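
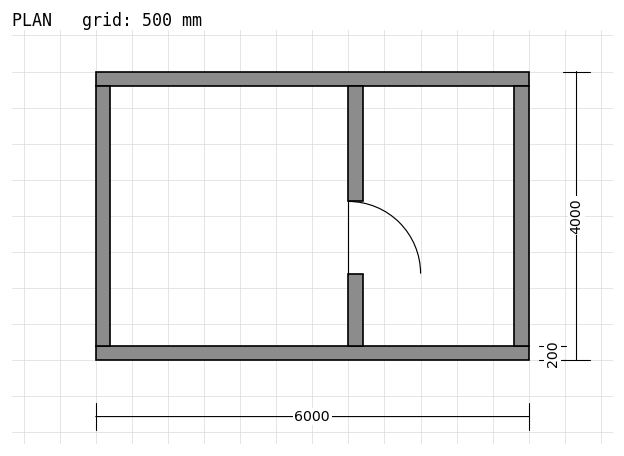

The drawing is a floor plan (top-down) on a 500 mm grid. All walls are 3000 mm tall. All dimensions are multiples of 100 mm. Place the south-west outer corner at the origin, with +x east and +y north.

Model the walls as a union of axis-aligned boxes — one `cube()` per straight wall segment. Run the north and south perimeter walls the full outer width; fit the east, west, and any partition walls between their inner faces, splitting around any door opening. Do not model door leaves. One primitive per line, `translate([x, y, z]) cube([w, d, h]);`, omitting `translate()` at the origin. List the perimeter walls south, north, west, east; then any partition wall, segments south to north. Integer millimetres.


cube([6000, 200, 3000]);
translate([0, 3800, 0]) cube([6000, 200, 3000]);
translate([0, 200, 0]) cube([200, 3600, 3000]);
translate([5800, 200, 0]) cube([200, 3600, 3000]);
translate([3500, 200, 0]) cube([200, 1000, 3000]);
translate([3500, 2200, 0]) cube([200, 1600, 3000]);


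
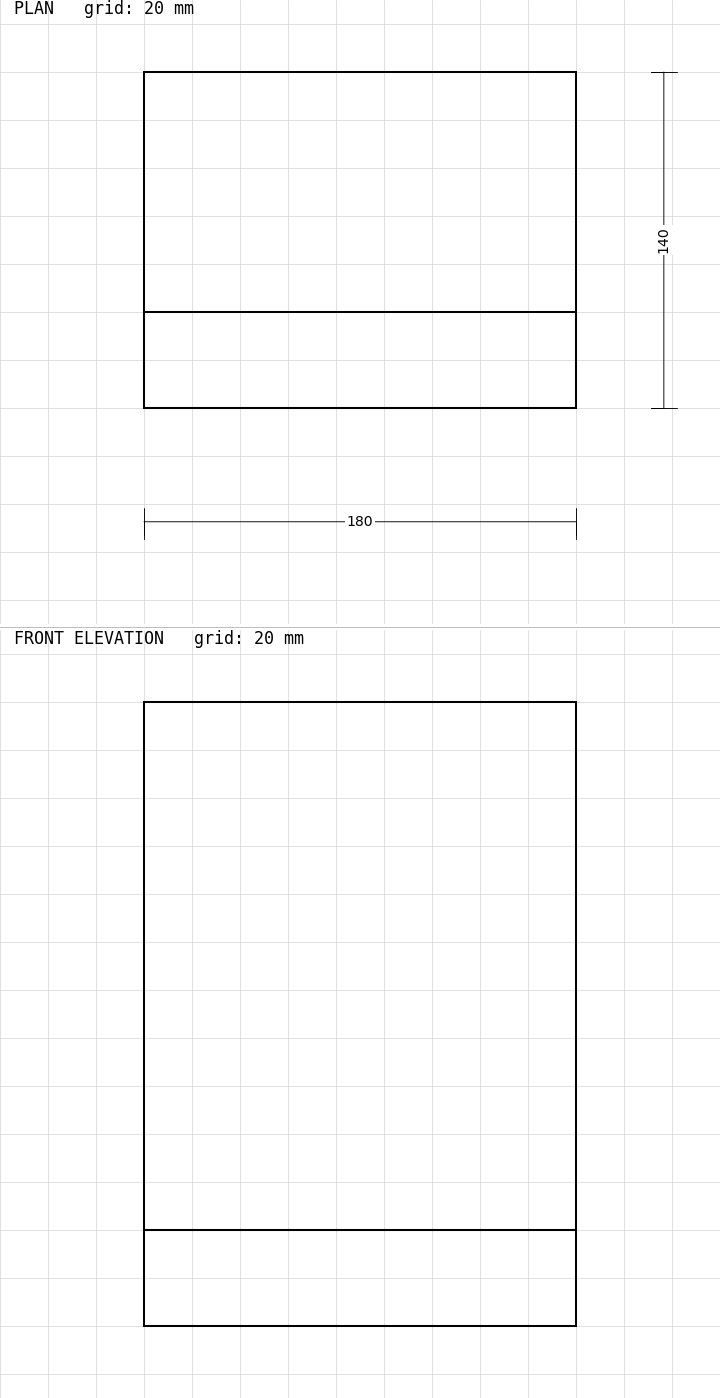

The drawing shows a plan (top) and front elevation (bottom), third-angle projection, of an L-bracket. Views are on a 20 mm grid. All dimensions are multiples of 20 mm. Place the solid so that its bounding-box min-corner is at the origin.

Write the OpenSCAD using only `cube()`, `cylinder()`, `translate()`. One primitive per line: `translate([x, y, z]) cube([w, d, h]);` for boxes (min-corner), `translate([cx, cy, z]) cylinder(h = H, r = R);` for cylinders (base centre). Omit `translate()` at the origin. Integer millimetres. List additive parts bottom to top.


cube([180, 140, 40]);
translate([0, 0, 40]) cube([180, 40, 220]);


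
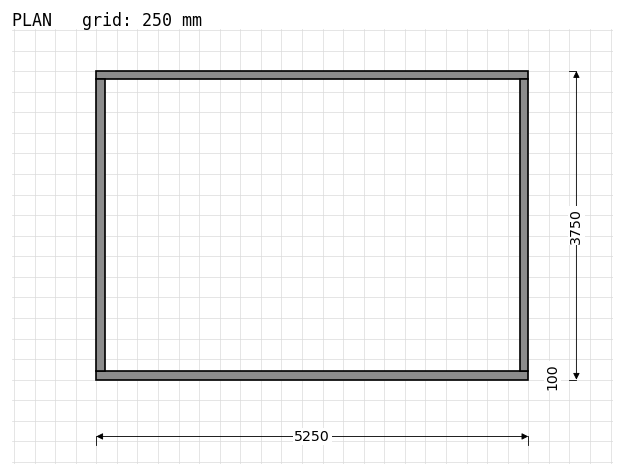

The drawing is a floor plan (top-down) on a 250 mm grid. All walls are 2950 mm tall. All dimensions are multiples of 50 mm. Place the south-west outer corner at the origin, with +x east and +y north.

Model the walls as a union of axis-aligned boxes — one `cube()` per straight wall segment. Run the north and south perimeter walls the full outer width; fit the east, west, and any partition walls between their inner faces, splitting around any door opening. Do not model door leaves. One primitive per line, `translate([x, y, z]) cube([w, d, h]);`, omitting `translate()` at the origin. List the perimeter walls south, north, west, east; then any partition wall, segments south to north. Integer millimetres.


cube([5250, 100, 2950]);
translate([0, 3650, 0]) cube([5250, 100, 2950]);
translate([0, 100, 0]) cube([100, 3550, 2950]);
translate([5150, 100, 0]) cube([100, 3550, 2950]);


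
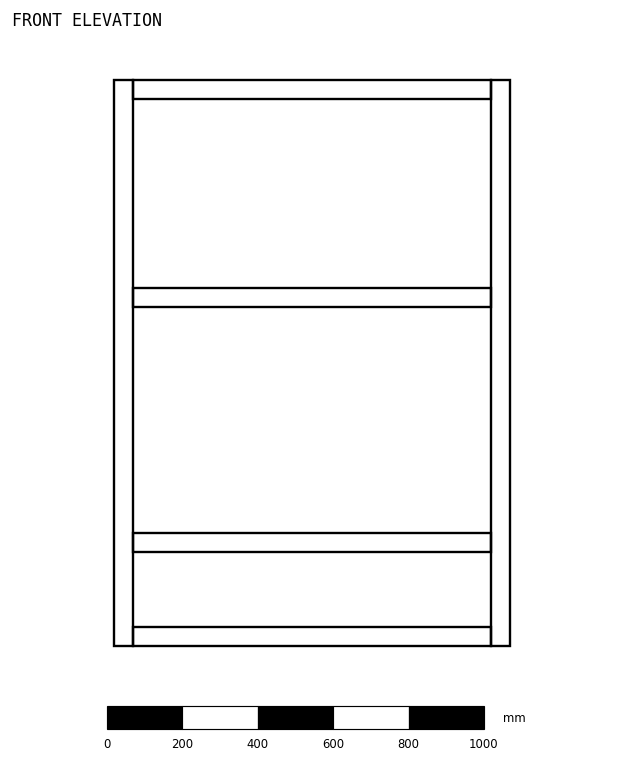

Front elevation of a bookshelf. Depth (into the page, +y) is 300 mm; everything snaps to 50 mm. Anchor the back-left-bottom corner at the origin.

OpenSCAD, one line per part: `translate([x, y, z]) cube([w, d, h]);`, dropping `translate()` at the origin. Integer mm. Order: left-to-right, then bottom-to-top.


cube([50, 300, 1500]);
translate([50, 0, 0]) cube([950, 300, 50]);
translate([50, 0, 250]) cube([950, 300, 50]);
translate([50, 0, 900]) cube([950, 300, 50]);
translate([50, 0, 1450]) cube([950, 300, 50]);
translate([1000, 0, 0]) cube([50, 300, 1500]);


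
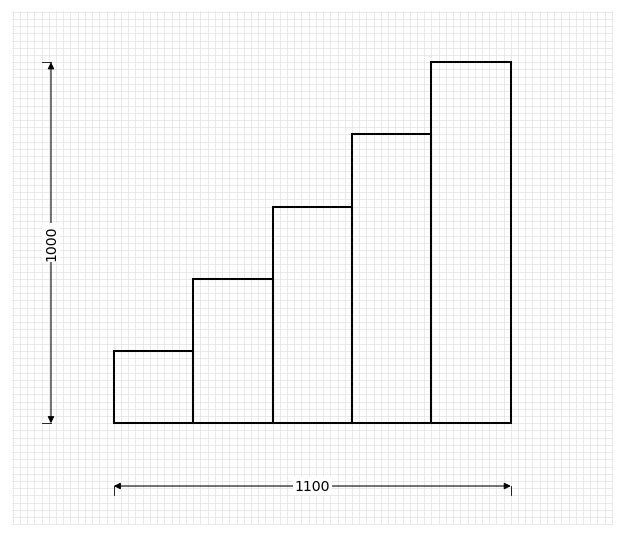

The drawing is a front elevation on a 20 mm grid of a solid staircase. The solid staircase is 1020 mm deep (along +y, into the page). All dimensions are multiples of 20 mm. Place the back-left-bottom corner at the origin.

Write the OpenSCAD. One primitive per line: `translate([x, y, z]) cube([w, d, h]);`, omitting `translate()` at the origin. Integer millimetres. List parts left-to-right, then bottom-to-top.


cube([220, 1020, 200]);
translate([220, 0, 0]) cube([220, 1020, 400]);
translate([440, 0, 0]) cube([220, 1020, 600]);
translate([660, 0, 0]) cube([220, 1020, 800]);
translate([880, 0, 0]) cube([220, 1020, 1000]);


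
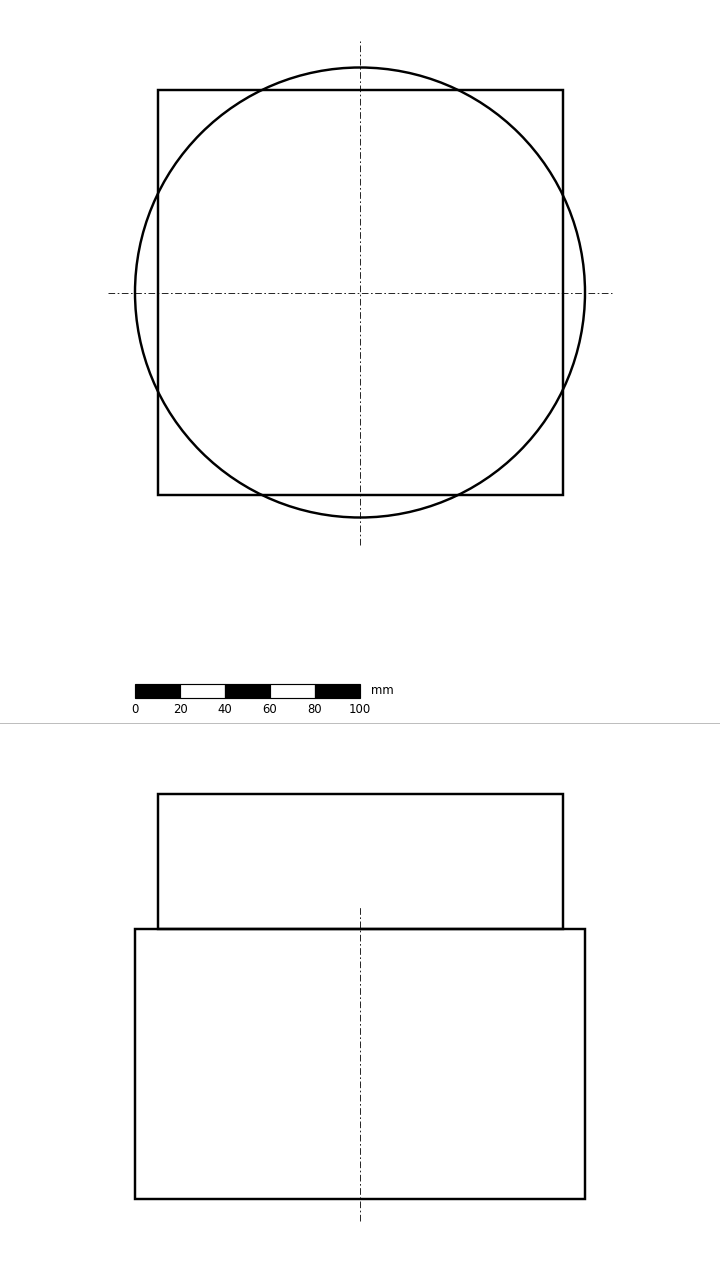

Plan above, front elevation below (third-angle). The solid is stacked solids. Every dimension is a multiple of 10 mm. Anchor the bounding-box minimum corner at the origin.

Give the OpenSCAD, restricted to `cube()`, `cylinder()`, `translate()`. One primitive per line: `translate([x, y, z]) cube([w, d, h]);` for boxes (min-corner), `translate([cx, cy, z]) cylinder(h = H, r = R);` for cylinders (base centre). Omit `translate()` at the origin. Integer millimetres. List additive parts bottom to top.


translate([100, 100, 0]) cylinder(h = 120, r = 100);
translate([10, 10, 120]) cube([180, 180, 60]);


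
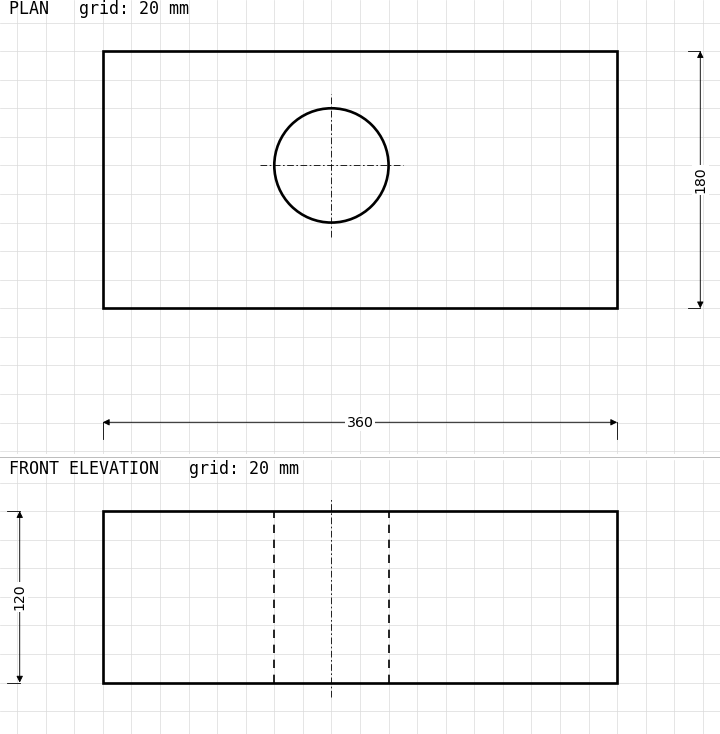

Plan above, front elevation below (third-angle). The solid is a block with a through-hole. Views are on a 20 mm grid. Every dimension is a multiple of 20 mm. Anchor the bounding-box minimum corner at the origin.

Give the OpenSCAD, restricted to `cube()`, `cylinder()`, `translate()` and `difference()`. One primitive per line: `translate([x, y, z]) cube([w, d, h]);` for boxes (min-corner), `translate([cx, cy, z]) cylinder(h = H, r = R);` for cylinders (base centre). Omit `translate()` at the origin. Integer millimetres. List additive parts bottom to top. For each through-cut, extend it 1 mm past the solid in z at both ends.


difference() {
  cube([360, 180, 120]);
  translate([160, 100, -1]) cylinder(h = 122, r = 40);
}


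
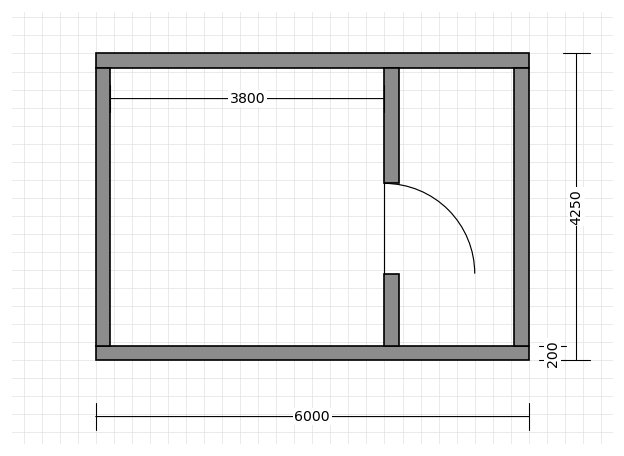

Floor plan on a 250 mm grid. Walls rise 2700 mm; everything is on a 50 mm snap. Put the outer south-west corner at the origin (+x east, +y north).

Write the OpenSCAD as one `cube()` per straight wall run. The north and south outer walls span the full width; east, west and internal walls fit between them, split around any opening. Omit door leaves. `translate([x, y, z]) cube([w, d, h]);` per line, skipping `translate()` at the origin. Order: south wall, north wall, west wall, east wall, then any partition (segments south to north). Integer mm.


cube([6000, 200, 2700]);
translate([0, 4050, 0]) cube([6000, 200, 2700]);
translate([0, 200, 0]) cube([200, 3850, 2700]);
translate([5800, 200, 0]) cube([200, 3850, 2700]);
translate([4000, 200, 0]) cube([200, 1000, 2700]);
translate([4000, 2450, 0]) cube([200, 1600, 2700]);


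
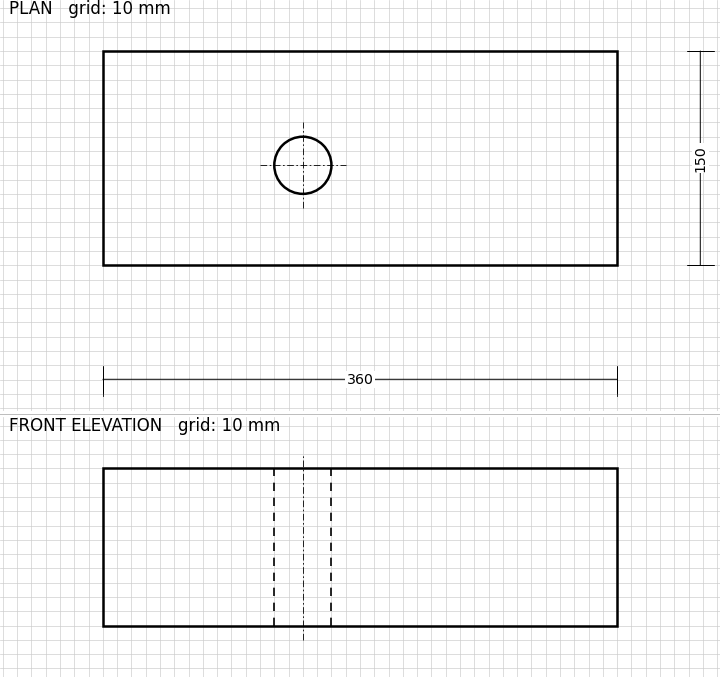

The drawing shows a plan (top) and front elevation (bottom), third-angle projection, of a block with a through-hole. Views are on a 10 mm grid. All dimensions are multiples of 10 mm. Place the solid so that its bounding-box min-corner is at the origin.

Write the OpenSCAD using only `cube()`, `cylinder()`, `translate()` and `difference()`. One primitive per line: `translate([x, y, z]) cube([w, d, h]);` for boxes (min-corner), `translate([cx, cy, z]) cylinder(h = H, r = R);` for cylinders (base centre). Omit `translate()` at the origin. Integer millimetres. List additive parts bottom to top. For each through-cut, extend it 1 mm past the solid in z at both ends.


difference() {
  cube([360, 150, 110]);
  translate([140, 70, -1]) cylinder(h = 112, r = 20);
}


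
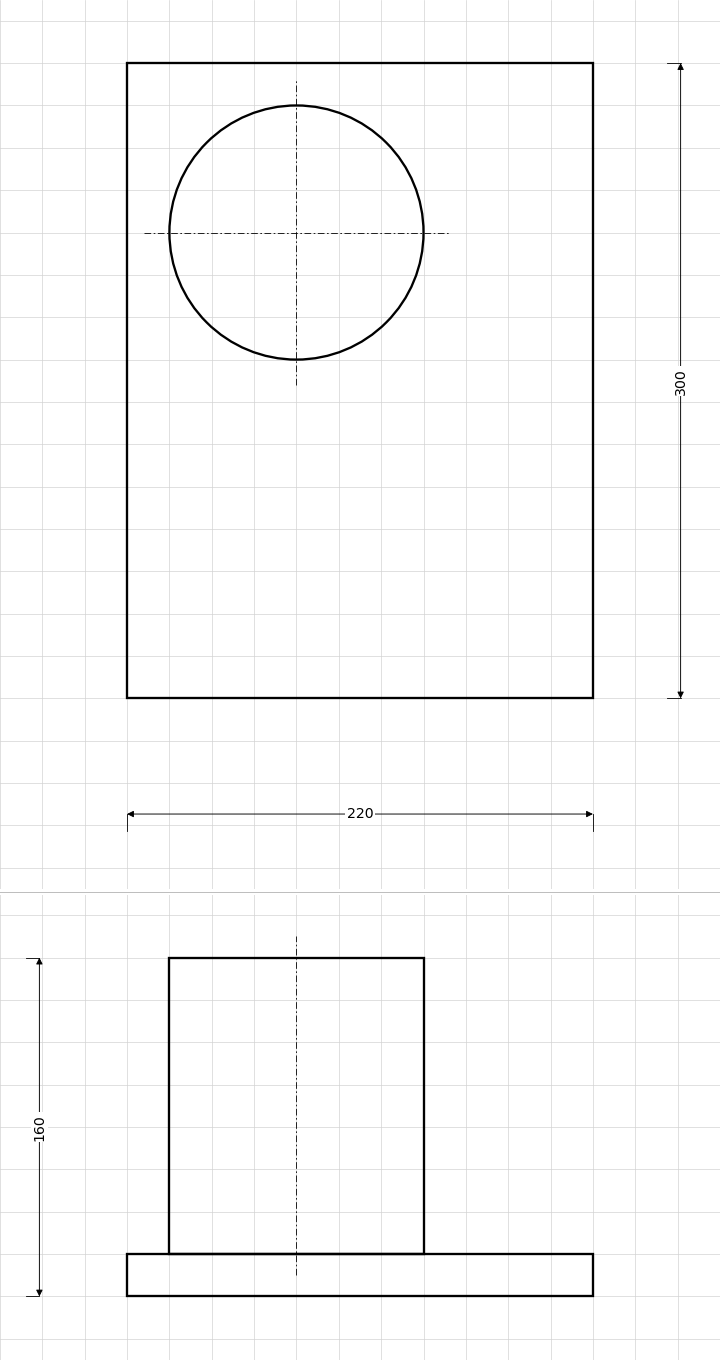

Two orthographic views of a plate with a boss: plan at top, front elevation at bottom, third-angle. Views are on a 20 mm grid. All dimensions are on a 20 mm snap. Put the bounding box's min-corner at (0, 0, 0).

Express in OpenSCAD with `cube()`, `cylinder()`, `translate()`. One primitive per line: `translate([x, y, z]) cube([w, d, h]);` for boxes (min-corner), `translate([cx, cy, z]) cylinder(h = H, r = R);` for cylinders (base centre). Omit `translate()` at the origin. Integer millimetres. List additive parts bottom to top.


cube([220, 300, 20]);
translate([80, 220, 20]) cylinder(h = 140, r = 60);


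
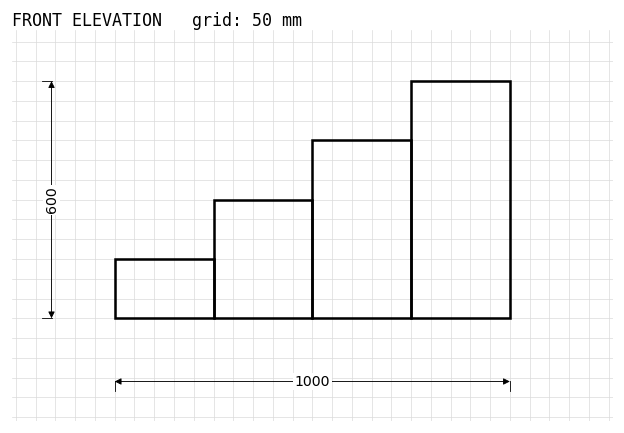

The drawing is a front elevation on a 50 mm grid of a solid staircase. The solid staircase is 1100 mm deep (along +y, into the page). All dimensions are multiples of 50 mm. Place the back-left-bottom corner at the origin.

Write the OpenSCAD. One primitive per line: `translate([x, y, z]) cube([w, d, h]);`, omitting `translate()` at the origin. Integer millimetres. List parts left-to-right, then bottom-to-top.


cube([250, 1100, 150]);
translate([250, 0, 0]) cube([250, 1100, 300]);
translate([500, 0, 0]) cube([250, 1100, 450]);
translate([750, 0, 0]) cube([250, 1100, 600]);


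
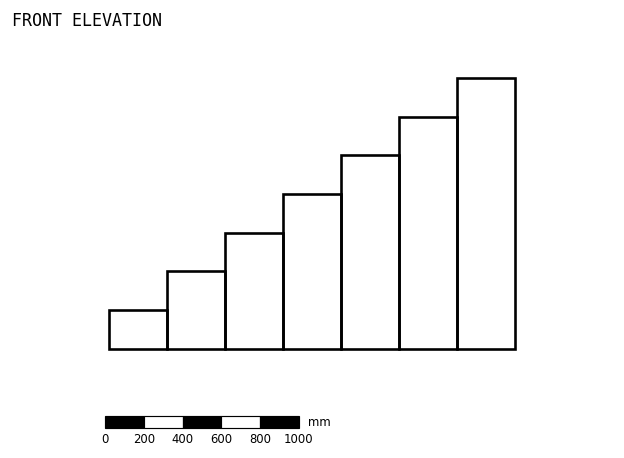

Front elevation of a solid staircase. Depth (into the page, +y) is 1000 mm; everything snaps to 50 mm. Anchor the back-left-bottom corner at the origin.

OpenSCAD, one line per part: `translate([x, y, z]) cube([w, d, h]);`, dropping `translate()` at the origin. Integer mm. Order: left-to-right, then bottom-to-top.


cube([300, 1000, 200]);
translate([300, 0, 0]) cube([300, 1000, 400]);
translate([600, 0, 0]) cube([300, 1000, 600]);
translate([900, 0, 0]) cube([300, 1000, 800]);
translate([1200, 0, 0]) cube([300, 1000, 1000]);
translate([1500, 0, 0]) cube([300, 1000, 1200]);
translate([1800, 0, 0]) cube([300, 1000, 1400]);


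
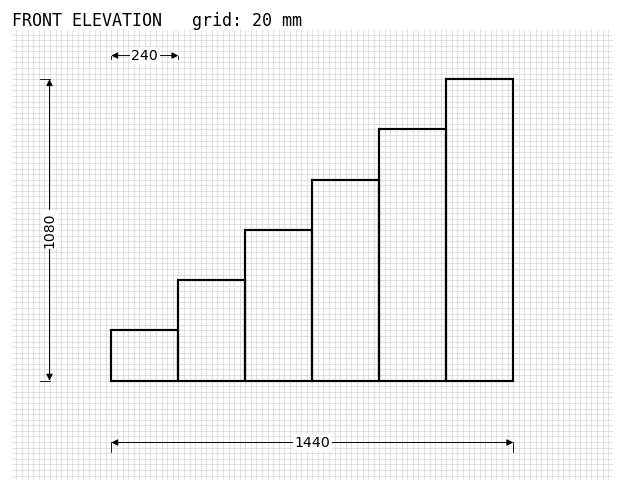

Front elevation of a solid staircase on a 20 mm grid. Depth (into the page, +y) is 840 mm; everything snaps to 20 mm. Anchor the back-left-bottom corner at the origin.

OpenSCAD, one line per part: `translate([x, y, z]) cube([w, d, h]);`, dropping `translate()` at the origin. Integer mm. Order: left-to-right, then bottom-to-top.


cube([240, 840, 180]);
translate([240, 0, 0]) cube([240, 840, 360]);
translate([480, 0, 0]) cube([240, 840, 540]);
translate([720, 0, 0]) cube([240, 840, 720]);
translate([960, 0, 0]) cube([240, 840, 900]);
translate([1200, 0, 0]) cube([240, 840, 1080]);


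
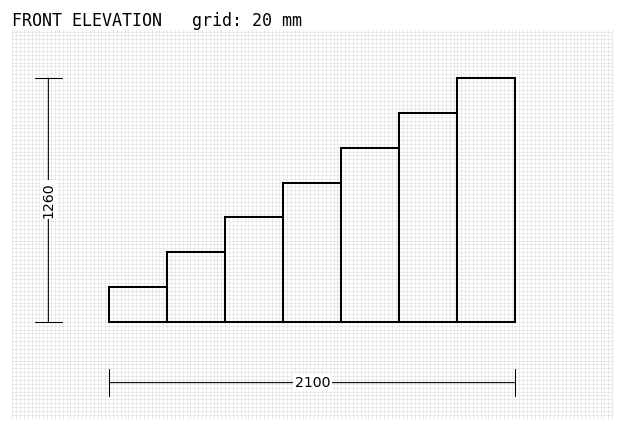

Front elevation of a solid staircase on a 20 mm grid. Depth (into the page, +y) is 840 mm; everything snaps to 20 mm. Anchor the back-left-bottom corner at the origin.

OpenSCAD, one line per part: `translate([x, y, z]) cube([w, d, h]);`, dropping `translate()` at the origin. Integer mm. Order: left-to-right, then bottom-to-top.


cube([300, 840, 180]);
translate([300, 0, 0]) cube([300, 840, 360]);
translate([600, 0, 0]) cube([300, 840, 540]);
translate([900, 0, 0]) cube([300, 840, 720]);
translate([1200, 0, 0]) cube([300, 840, 900]);
translate([1500, 0, 0]) cube([300, 840, 1080]);
translate([1800, 0, 0]) cube([300, 840, 1260]);


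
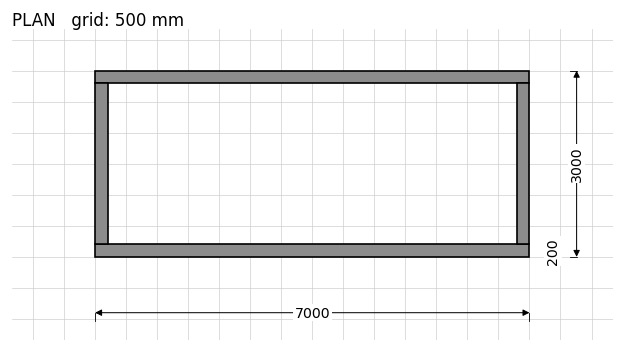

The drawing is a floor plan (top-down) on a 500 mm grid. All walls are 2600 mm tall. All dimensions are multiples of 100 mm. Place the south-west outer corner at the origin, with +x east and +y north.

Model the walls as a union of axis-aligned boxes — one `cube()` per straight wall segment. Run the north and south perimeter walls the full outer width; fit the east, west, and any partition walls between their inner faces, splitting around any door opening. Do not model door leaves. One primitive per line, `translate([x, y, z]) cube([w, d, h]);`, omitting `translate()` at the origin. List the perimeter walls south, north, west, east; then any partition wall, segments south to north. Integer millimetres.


cube([7000, 200, 2600]);
translate([0, 2800, 0]) cube([7000, 200, 2600]);
translate([0, 200, 0]) cube([200, 2600, 2600]);
translate([6800, 200, 0]) cube([200, 2600, 2600]);


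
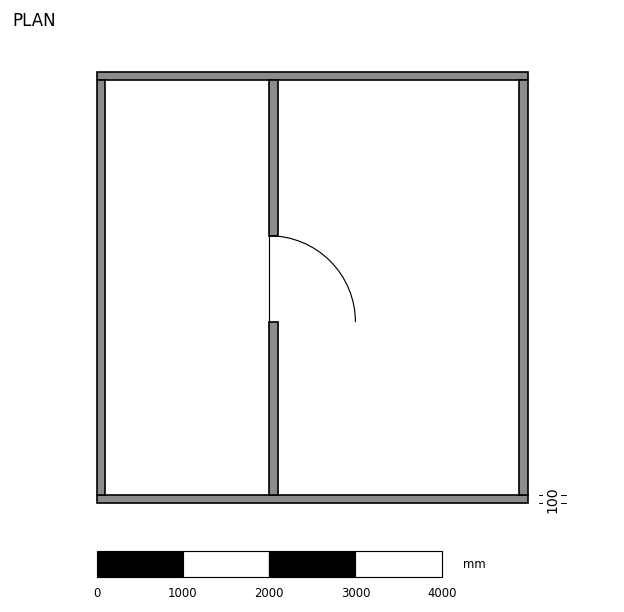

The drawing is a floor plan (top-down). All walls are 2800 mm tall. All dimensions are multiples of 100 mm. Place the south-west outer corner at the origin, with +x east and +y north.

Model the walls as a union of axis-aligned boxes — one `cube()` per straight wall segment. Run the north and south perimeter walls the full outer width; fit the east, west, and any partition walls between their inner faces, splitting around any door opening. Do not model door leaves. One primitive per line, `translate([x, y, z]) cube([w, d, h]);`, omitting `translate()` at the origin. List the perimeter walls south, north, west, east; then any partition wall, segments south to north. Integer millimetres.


cube([5000, 100, 2800]);
translate([0, 4900, 0]) cube([5000, 100, 2800]);
translate([0, 100, 0]) cube([100, 4800, 2800]);
translate([4900, 100, 0]) cube([100, 4800, 2800]);
translate([2000, 100, 0]) cube([100, 2000, 2800]);
translate([2000, 3100, 0]) cube([100, 1800, 2800]);


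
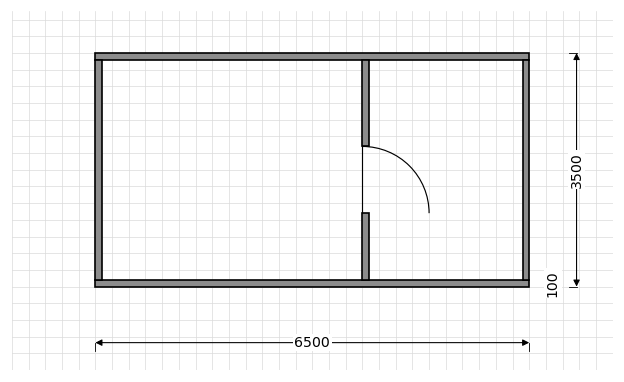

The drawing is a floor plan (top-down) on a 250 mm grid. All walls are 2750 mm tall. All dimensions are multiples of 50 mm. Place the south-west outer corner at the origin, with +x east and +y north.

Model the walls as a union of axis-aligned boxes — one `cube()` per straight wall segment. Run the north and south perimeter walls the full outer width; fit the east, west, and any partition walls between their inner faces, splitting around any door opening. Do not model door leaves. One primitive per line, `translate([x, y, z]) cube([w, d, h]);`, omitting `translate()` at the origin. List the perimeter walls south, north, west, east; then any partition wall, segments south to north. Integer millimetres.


cube([6500, 100, 2750]);
translate([0, 3400, 0]) cube([6500, 100, 2750]);
translate([0, 100, 0]) cube([100, 3300, 2750]);
translate([6400, 100, 0]) cube([100, 3300, 2750]);
translate([4000, 100, 0]) cube([100, 1000, 2750]);
translate([4000, 2100, 0]) cube([100, 1300, 2750]);


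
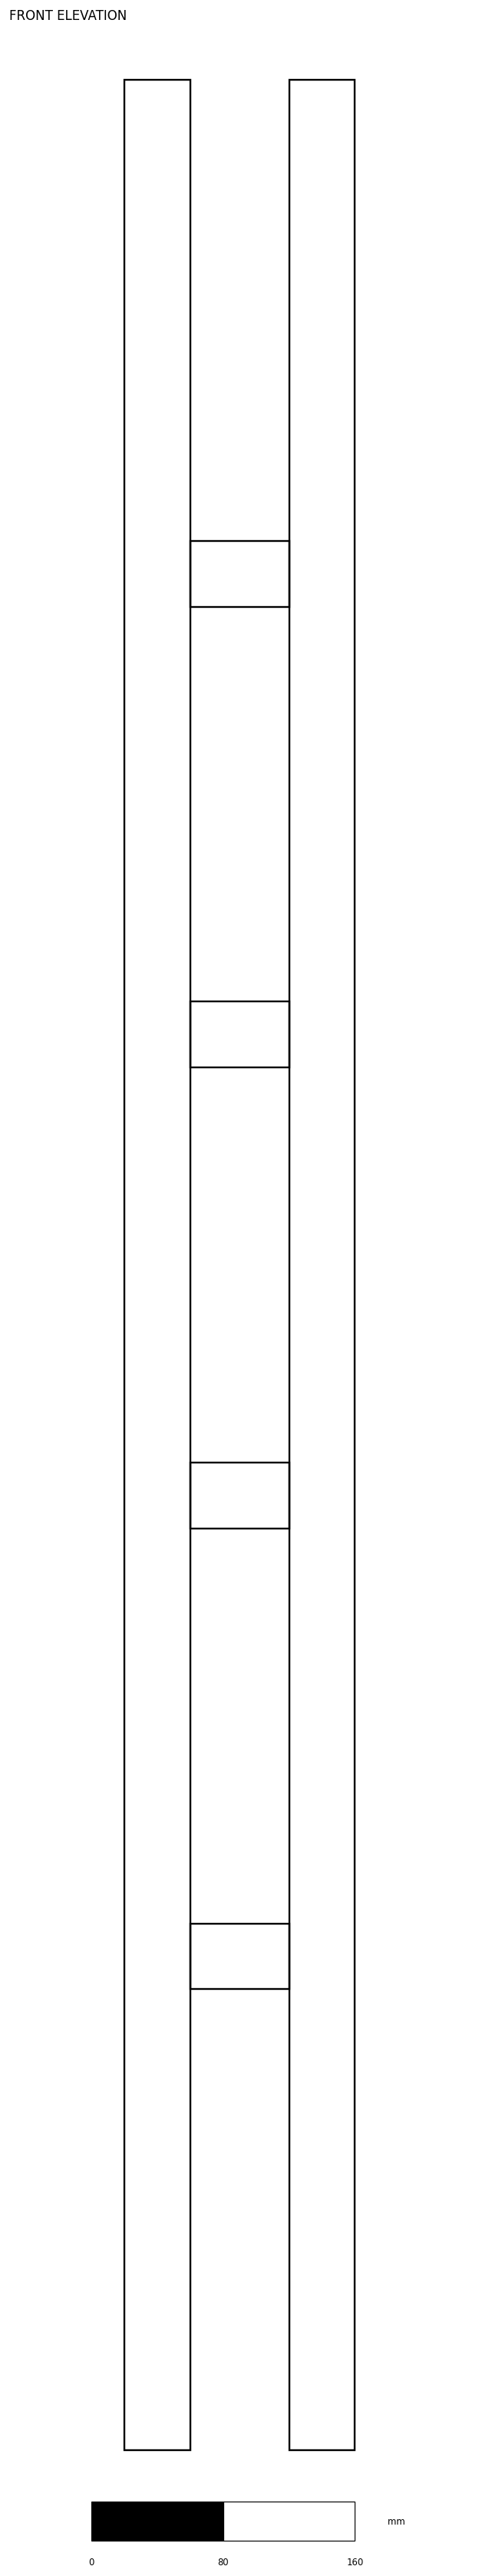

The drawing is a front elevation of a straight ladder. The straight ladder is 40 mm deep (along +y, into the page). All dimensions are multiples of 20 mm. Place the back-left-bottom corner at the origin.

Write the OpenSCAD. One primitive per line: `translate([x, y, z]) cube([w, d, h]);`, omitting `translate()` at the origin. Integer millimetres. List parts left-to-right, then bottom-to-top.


cube([40, 40, 1440]);
translate([40, 0, 280]) cube([60, 40, 40]);
translate([40, 0, 560]) cube([60, 40, 40]);
translate([40, 0, 840]) cube([60, 40, 40]);
translate([40, 0, 1120]) cube([60, 40, 40]);
translate([100, 0, 0]) cube([40, 40, 1440]);


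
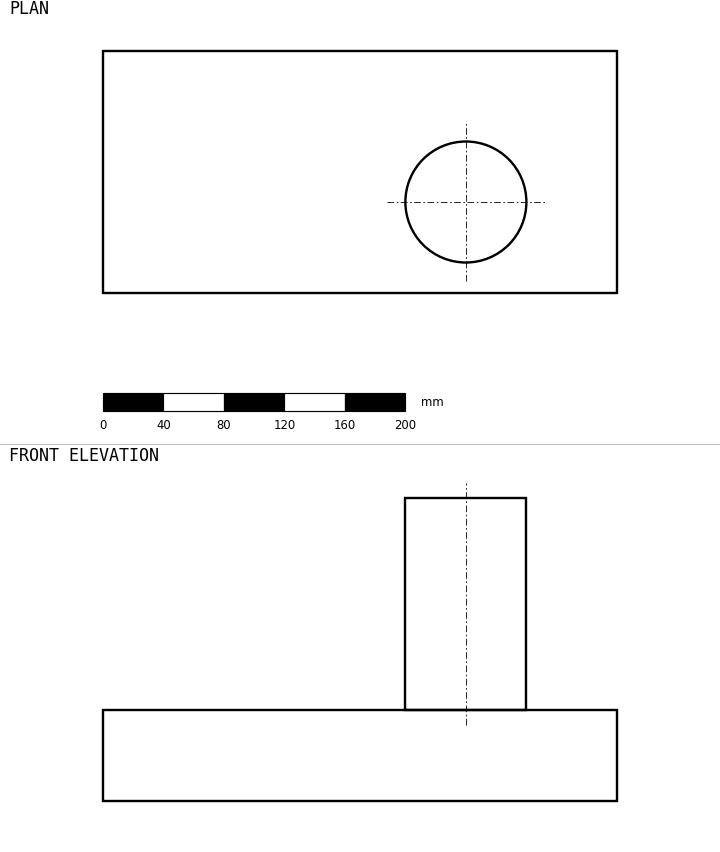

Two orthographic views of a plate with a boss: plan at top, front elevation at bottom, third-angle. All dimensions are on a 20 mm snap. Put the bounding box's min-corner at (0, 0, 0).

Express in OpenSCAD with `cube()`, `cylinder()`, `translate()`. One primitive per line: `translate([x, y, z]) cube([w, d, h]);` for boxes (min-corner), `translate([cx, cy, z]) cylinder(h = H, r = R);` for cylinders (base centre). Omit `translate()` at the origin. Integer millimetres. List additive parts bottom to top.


cube([340, 160, 60]);
translate([240, 60, 60]) cylinder(h = 140, r = 40);


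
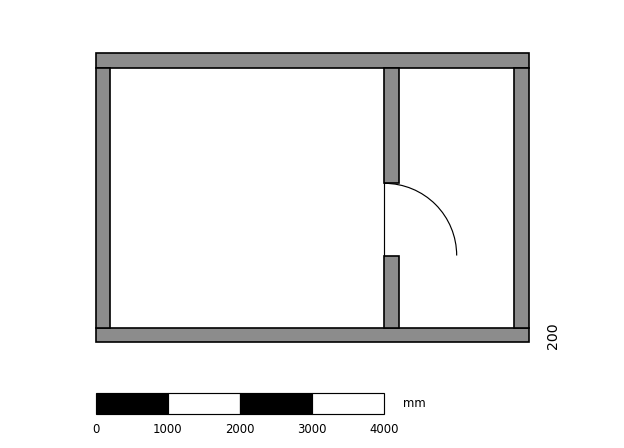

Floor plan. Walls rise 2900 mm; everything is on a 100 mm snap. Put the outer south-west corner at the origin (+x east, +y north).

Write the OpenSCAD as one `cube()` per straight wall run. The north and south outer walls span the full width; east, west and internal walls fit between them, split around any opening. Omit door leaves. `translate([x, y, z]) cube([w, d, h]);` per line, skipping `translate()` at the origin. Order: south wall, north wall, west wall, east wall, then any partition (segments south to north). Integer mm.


cube([6000, 200, 2900]);
translate([0, 3800, 0]) cube([6000, 200, 2900]);
translate([0, 200, 0]) cube([200, 3600, 2900]);
translate([5800, 200, 0]) cube([200, 3600, 2900]);
translate([4000, 200, 0]) cube([200, 1000, 2900]);
translate([4000, 2200, 0]) cube([200, 1600, 2900]);


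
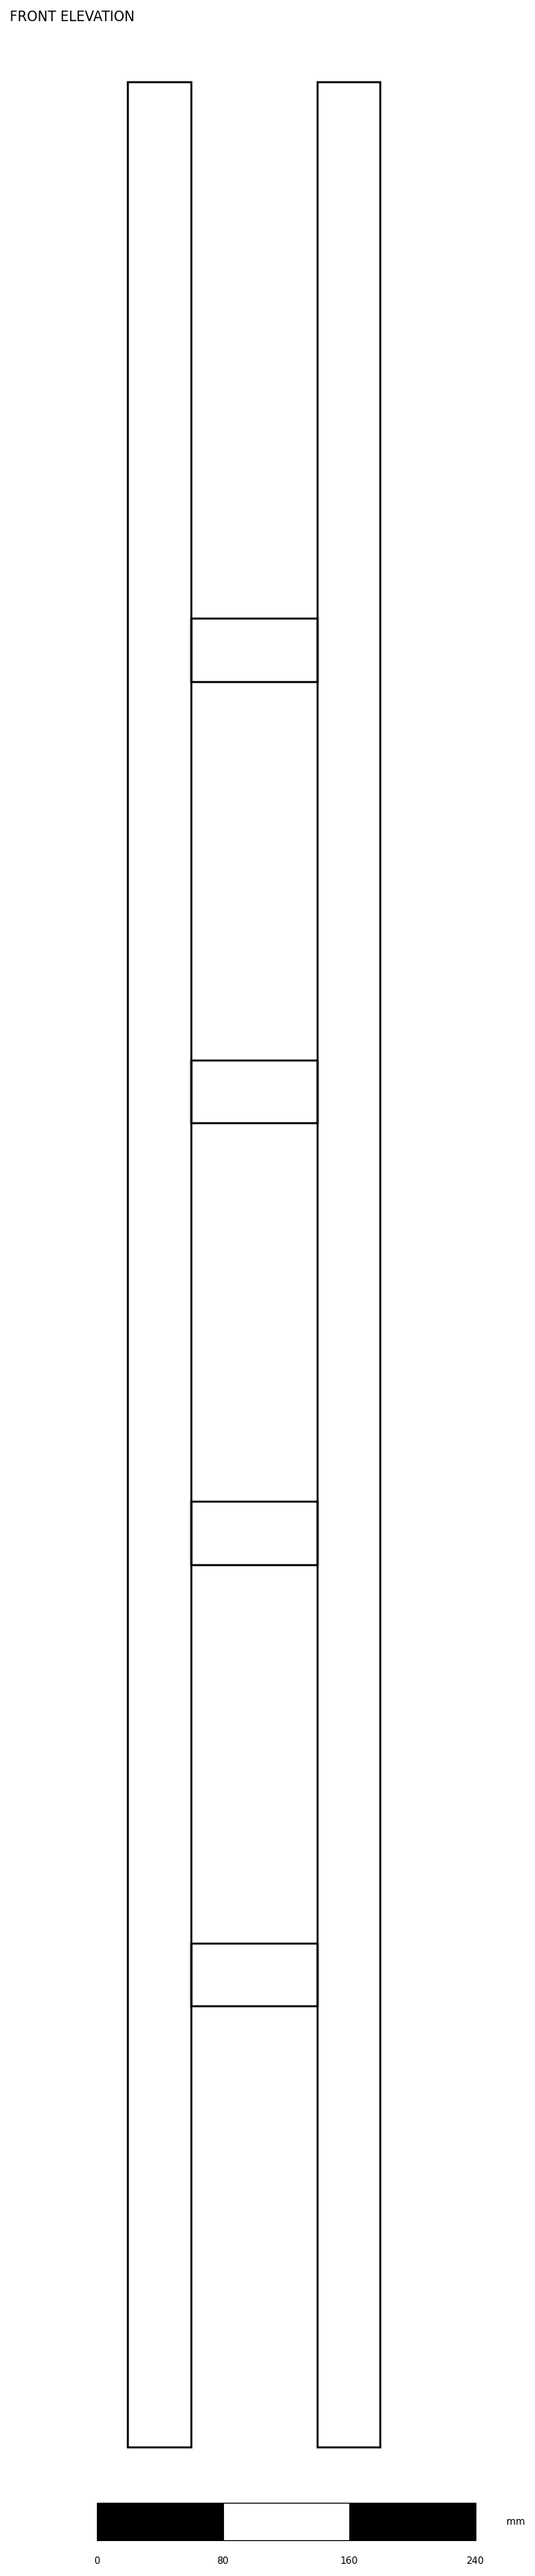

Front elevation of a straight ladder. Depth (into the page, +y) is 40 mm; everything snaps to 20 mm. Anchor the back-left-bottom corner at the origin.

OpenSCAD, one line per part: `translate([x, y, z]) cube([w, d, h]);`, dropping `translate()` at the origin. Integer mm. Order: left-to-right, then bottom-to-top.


cube([40, 40, 1500]);
translate([40, 0, 280]) cube([80, 40, 40]);
translate([40, 0, 560]) cube([80, 40, 40]);
translate([40, 0, 840]) cube([80, 40, 40]);
translate([40, 0, 1120]) cube([80, 40, 40]);
translate([120, 0, 0]) cube([40, 40, 1500]);


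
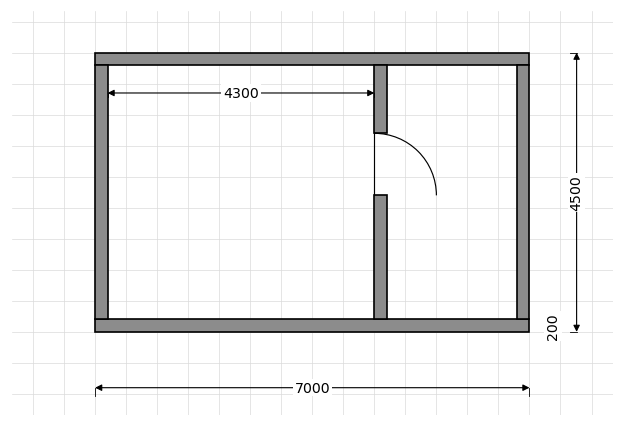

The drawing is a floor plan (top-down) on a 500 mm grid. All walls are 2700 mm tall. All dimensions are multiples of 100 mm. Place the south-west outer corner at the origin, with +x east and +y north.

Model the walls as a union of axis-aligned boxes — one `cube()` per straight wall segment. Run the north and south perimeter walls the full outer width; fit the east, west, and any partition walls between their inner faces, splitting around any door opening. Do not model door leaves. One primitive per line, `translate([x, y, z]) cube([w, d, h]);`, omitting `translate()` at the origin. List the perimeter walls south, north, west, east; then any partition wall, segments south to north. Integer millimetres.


cube([7000, 200, 2700]);
translate([0, 4300, 0]) cube([7000, 200, 2700]);
translate([0, 200, 0]) cube([200, 4100, 2700]);
translate([6800, 200, 0]) cube([200, 4100, 2700]);
translate([4500, 200, 0]) cube([200, 2000, 2700]);
translate([4500, 3200, 0]) cube([200, 1100, 2700]);


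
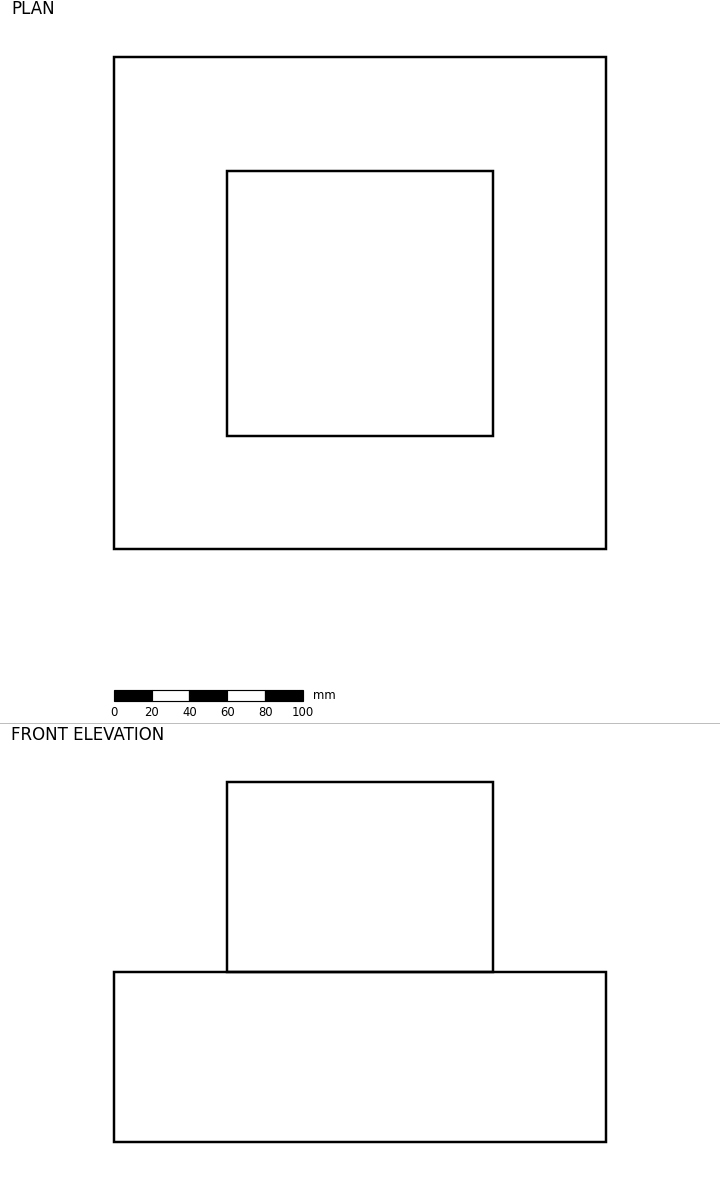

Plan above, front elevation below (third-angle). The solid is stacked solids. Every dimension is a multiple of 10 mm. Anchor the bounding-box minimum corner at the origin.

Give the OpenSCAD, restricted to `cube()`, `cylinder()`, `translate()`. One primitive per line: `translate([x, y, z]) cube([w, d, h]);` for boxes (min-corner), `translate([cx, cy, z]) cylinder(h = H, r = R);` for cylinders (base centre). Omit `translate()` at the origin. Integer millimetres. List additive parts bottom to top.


cube([260, 260, 90]);
translate([60, 60, 90]) cube([140, 140, 100]);


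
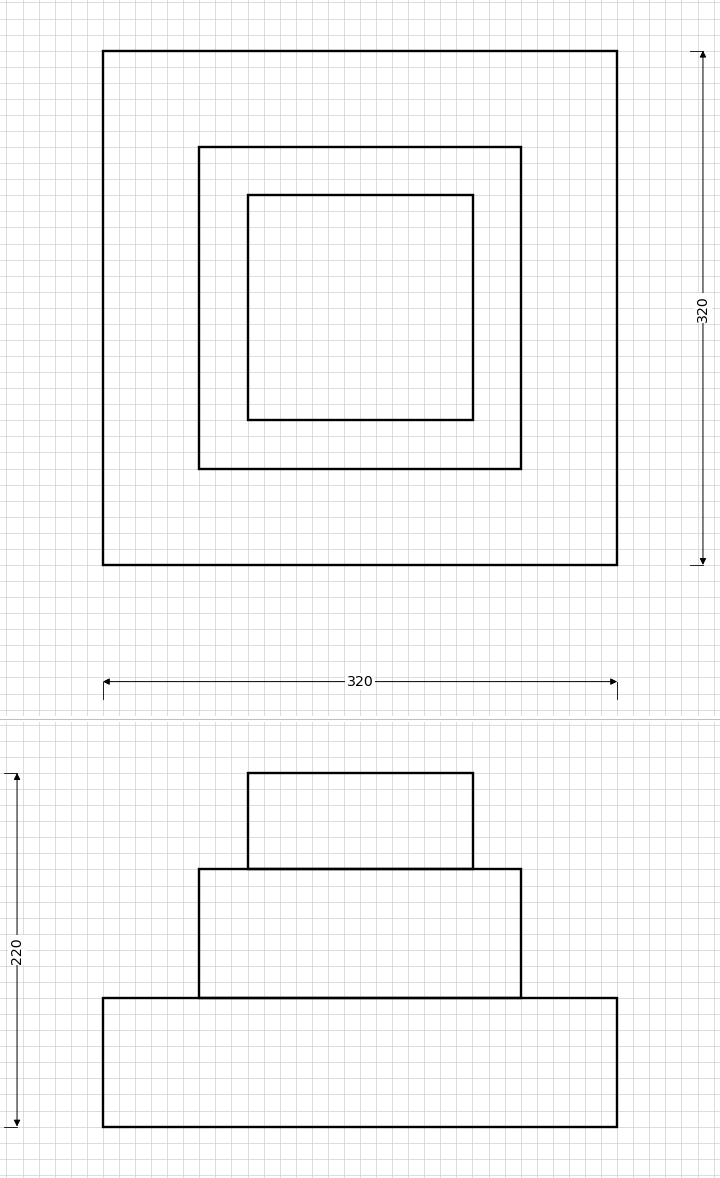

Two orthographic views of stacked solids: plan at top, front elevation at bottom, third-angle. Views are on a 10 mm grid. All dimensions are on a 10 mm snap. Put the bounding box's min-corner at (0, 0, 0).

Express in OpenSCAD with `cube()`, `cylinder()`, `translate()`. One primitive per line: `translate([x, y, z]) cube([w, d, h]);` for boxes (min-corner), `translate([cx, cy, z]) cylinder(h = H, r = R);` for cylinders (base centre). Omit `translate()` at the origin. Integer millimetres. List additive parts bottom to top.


cube([320, 320, 80]);
translate([60, 60, 80]) cube([200, 200, 80]);
translate([90, 90, 160]) cube([140, 140, 60]);


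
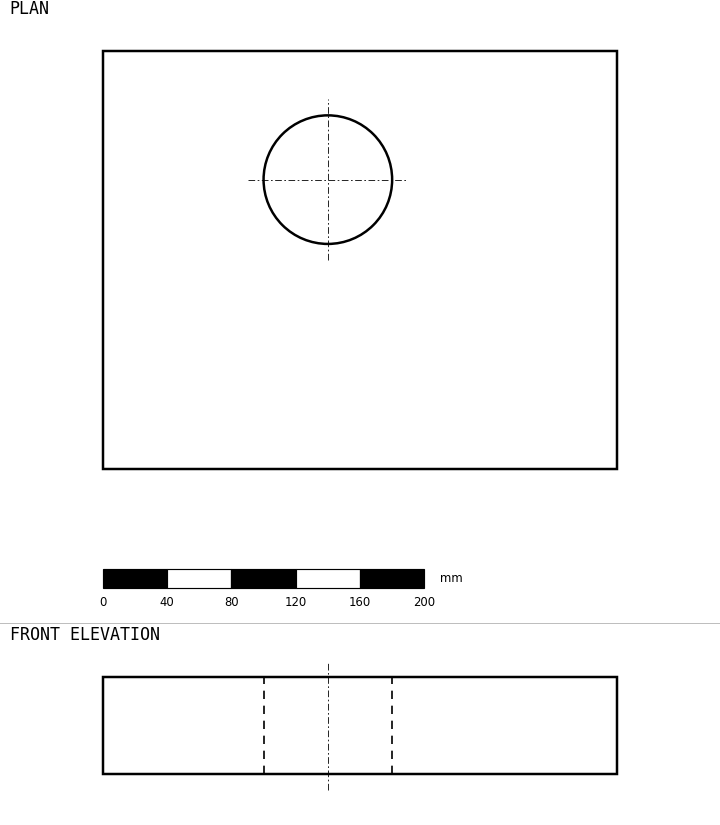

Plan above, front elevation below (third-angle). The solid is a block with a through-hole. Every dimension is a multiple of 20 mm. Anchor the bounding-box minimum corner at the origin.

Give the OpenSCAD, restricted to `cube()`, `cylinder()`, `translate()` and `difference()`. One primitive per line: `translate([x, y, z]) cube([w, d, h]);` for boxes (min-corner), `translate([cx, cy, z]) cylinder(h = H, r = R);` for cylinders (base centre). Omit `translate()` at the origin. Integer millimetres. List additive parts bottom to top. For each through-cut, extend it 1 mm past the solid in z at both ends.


difference() {
  cube([320, 260, 60]);
  translate([140, 180, -1]) cylinder(h = 62, r = 40);
}


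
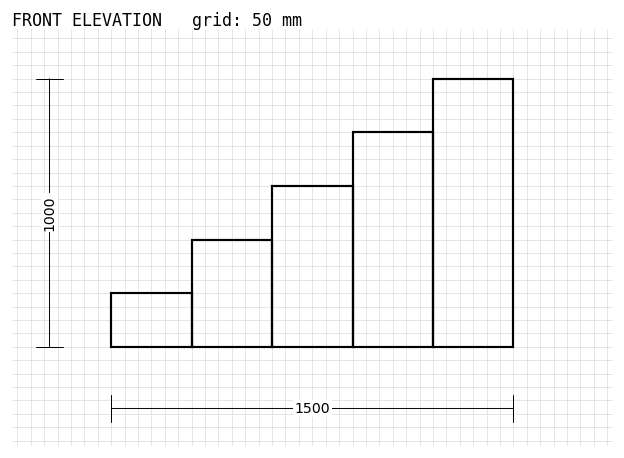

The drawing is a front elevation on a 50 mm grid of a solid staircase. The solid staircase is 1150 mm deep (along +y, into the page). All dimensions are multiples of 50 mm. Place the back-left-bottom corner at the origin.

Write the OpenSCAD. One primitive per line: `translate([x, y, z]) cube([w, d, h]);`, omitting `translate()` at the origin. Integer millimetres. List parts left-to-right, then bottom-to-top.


cube([300, 1150, 200]);
translate([300, 0, 0]) cube([300, 1150, 400]);
translate([600, 0, 0]) cube([300, 1150, 600]);
translate([900, 0, 0]) cube([300, 1150, 800]);
translate([1200, 0, 0]) cube([300, 1150, 1000]);


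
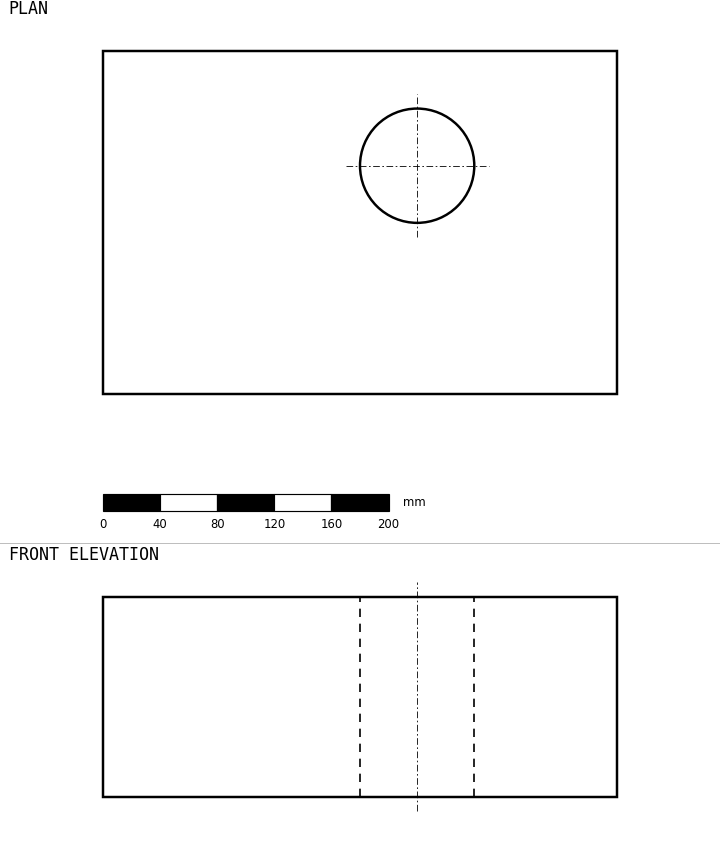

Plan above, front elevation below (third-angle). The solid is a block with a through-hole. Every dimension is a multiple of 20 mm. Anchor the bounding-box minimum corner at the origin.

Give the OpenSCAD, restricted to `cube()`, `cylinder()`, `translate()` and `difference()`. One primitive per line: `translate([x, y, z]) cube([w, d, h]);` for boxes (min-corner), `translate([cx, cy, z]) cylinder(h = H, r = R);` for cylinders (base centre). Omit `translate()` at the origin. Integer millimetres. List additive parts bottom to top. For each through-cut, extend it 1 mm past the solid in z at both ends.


difference() {
  cube([360, 240, 140]);
  translate([220, 160, -1]) cylinder(h = 142, r = 40);
}


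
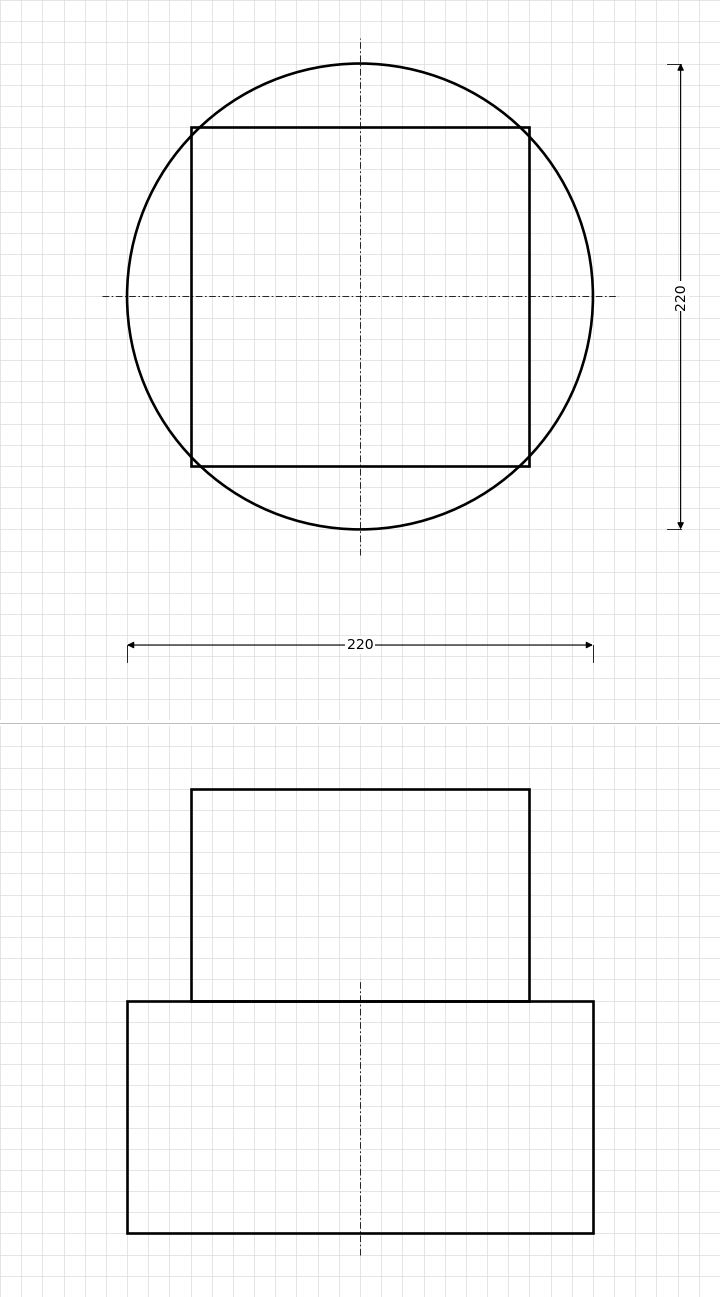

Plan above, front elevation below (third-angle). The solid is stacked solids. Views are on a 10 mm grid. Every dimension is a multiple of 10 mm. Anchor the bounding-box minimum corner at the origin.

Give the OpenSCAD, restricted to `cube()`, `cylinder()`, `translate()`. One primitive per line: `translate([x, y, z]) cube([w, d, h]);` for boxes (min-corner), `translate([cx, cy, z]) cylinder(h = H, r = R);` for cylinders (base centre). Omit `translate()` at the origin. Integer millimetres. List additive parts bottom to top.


translate([110, 110, 0]) cylinder(h = 110, r = 110);
translate([30, 30, 110]) cube([160, 160, 100]);


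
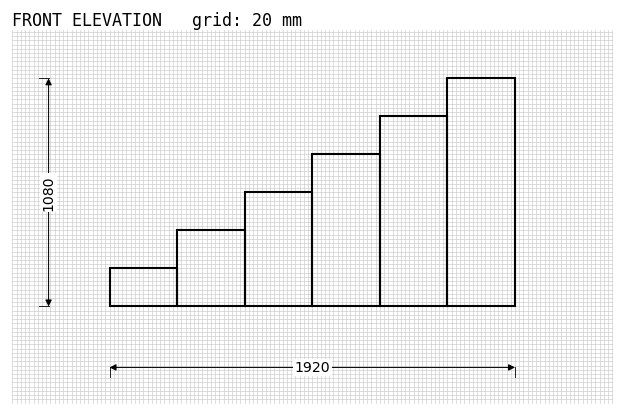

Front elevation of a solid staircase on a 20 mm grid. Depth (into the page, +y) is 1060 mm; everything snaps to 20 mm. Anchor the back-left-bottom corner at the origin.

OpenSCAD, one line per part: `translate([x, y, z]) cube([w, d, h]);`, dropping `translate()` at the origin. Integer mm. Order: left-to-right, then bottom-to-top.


cube([320, 1060, 180]);
translate([320, 0, 0]) cube([320, 1060, 360]);
translate([640, 0, 0]) cube([320, 1060, 540]);
translate([960, 0, 0]) cube([320, 1060, 720]);
translate([1280, 0, 0]) cube([320, 1060, 900]);
translate([1600, 0, 0]) cube([320, 1060, 1080]);


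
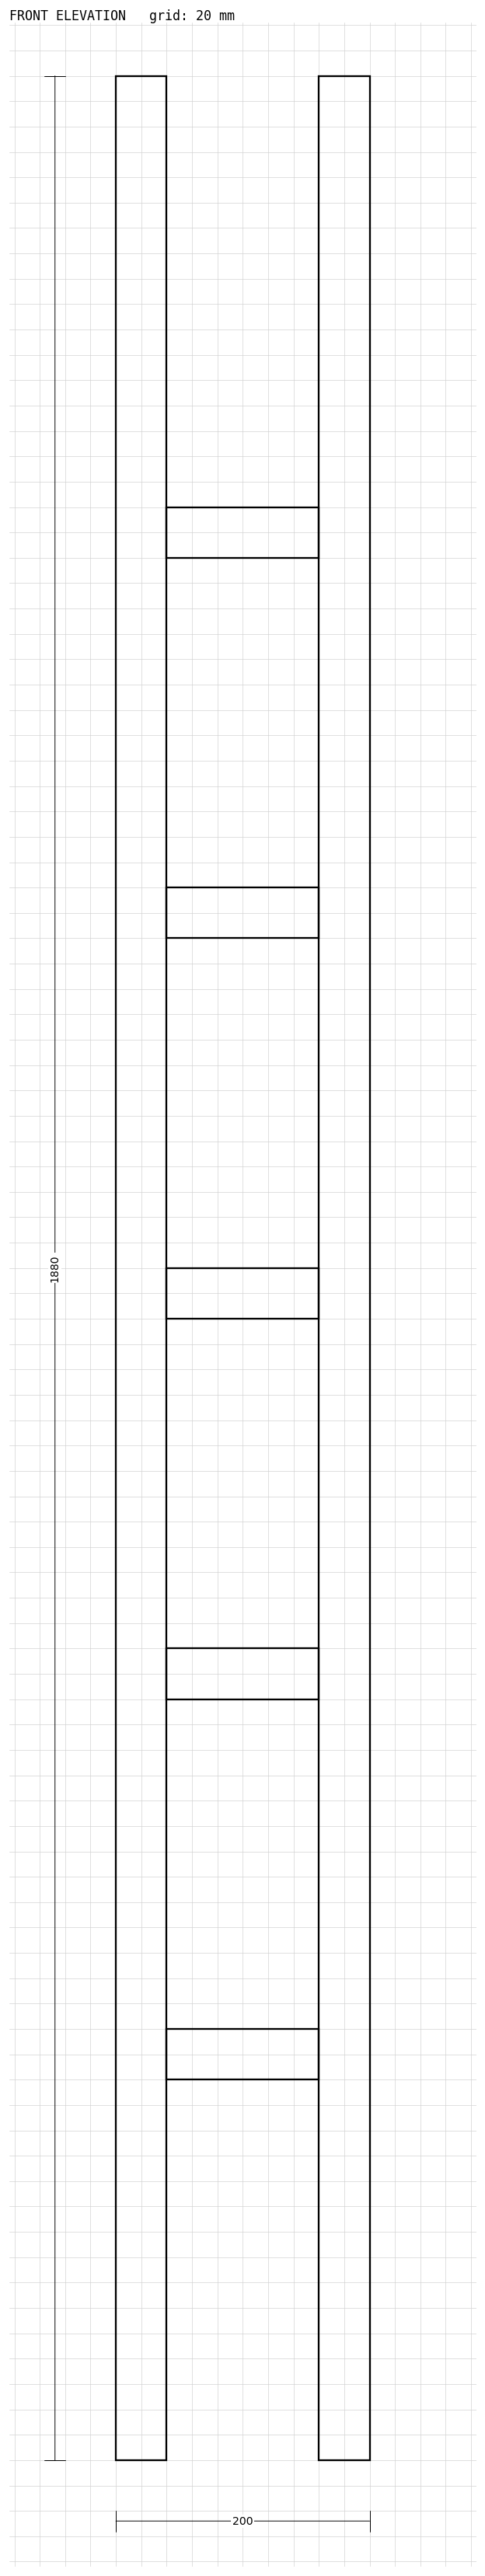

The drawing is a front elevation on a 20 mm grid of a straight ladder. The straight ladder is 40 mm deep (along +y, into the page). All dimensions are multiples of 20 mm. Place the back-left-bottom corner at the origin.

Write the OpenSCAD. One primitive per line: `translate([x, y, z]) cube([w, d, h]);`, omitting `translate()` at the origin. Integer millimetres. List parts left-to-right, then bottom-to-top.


cube([40, 40, 1880]);
translate([40, 0, 300]) cube([120, 40, 40]);
translate([40, 0, 600]) cube([120, 40, 40]);
translate([40, 0, 900]) cube([120, 40, 40]);
translate([40, 0, 1200]) cube([120, 40, 40]);
translate([40, 0, 1500]) cube([120, 40, 40]);
translate([160, 0, 0]) cube([40, 40, 1880]);


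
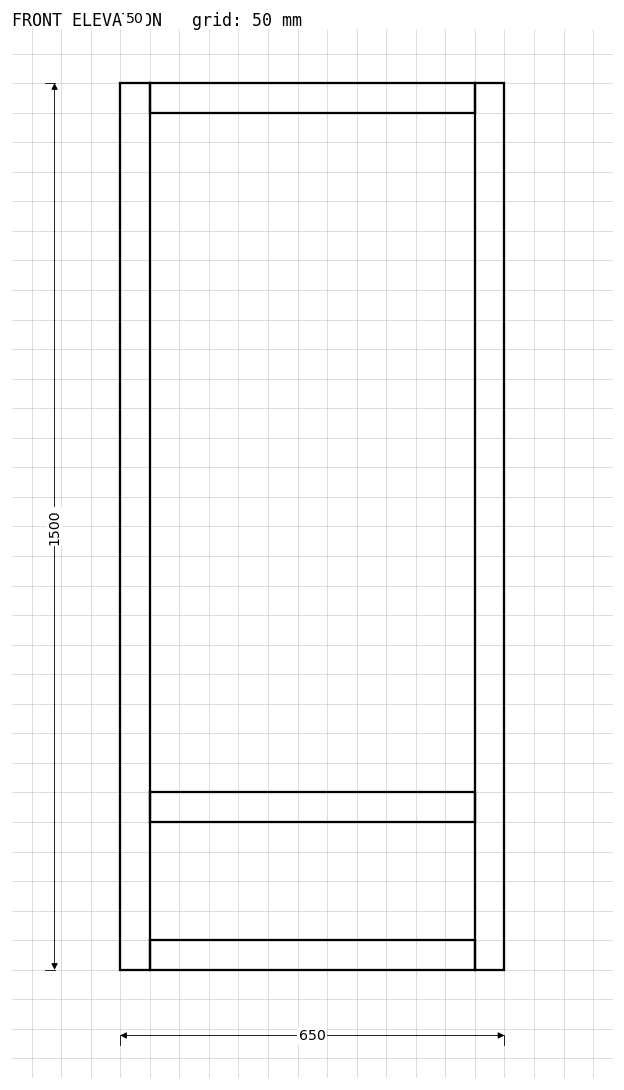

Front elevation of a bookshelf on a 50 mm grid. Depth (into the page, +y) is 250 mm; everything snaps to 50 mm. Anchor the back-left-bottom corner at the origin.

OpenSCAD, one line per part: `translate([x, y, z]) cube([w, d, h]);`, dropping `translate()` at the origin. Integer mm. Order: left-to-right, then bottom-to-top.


cube([50, 250, 1500]);
translate([50, 0, 0]) cube([550, 250, 50]);
translate([50, 0, 250]) cube([550, 250, 50]);
translate([50, 0, 1450]) cube([550, 250, 50]);
translate([600, 0, 0]) cube([50, 250, 1500]);


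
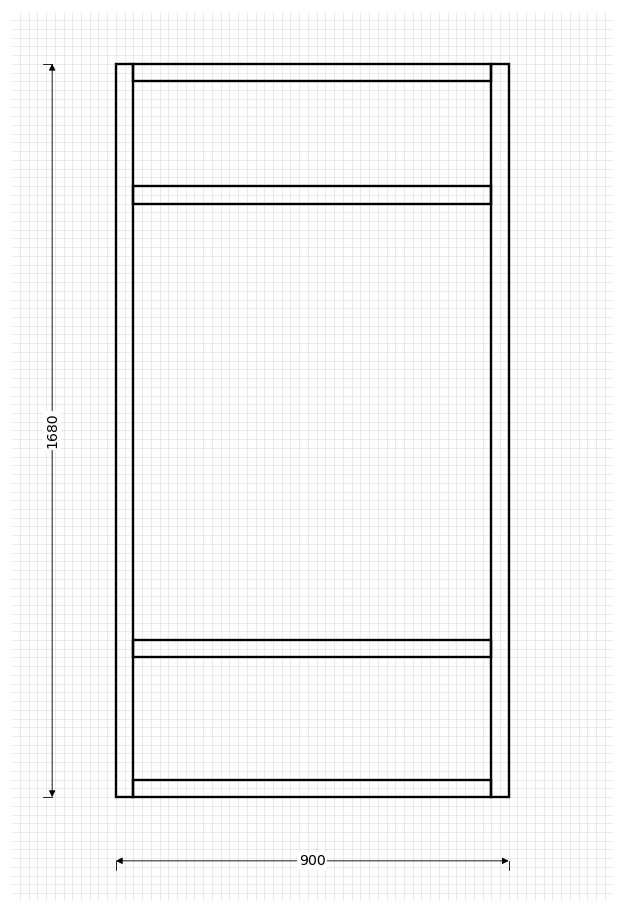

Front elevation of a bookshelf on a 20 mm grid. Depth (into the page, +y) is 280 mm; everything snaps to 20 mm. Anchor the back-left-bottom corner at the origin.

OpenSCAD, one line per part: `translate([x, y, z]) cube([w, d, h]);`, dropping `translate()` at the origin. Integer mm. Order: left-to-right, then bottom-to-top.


cube([40, 280, 1680]);
translate([40, 0, 0]) cube([820, 280, 40]);
translate([40, 0, 320]) cube([820, 280, 40]);
translate([40, 0, 1360]) cube([820, 280, 40]);
translate([40, 0, 1640]) cube([820, 280, 40]);
translate([860, 0, 0]) cube([40, 280, 1680]);


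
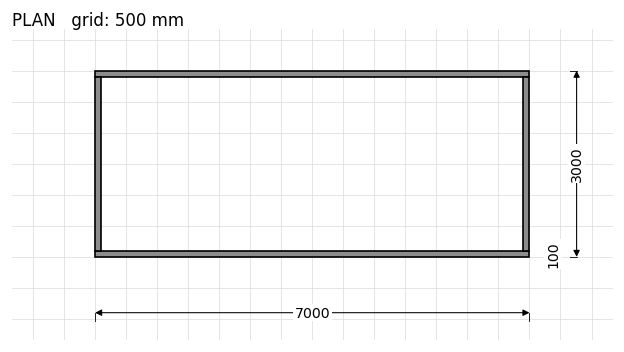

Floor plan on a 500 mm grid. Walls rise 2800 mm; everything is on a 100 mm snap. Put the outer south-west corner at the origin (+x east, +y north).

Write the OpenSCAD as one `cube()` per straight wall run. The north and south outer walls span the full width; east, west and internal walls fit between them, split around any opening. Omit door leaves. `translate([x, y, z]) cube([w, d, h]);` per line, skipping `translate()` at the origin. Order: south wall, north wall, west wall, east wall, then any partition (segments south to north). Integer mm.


cube([7000, 100, 2800]);
translate([0, 2900, 0]) cube([7000, 100, 2800]);
translate([0, 100, 0]) cube([100, 2800, 2800]);
translate([6900, 100, 0]) cube([100, 2800, 2800]);


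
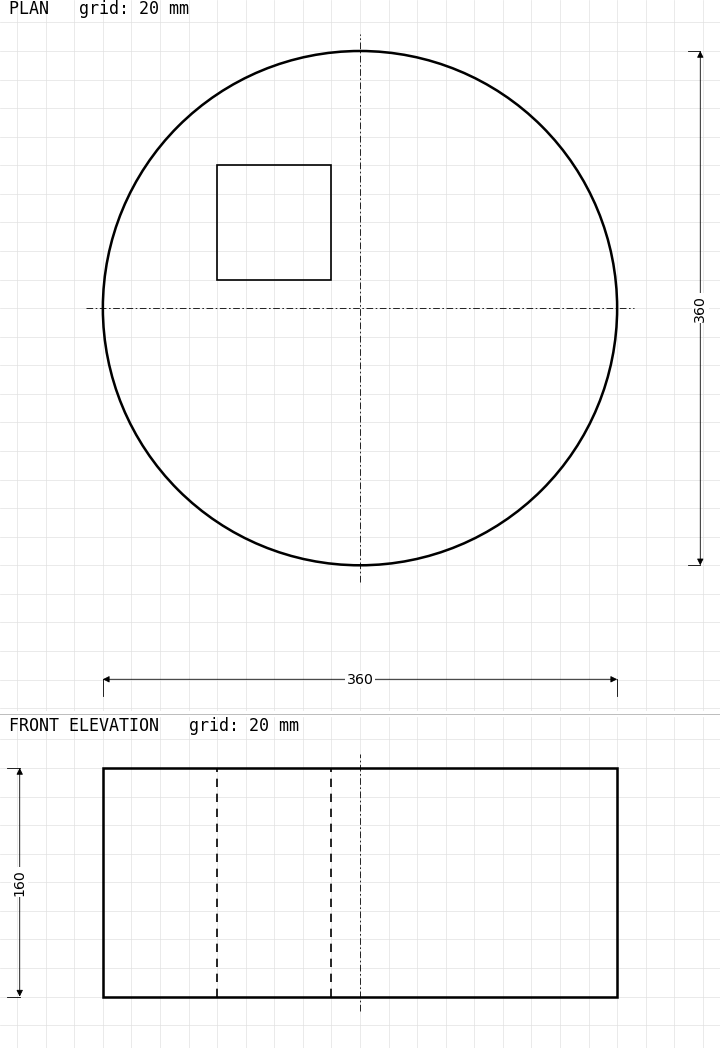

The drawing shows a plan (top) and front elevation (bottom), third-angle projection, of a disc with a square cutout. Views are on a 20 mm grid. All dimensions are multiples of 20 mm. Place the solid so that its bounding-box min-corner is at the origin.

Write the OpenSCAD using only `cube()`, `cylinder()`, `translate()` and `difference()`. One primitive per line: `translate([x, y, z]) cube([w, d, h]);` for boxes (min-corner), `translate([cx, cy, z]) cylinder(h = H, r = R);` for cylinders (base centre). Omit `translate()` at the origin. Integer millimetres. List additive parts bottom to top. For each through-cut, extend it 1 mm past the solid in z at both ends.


difference() {
  translate([180, 180, 0]) cylinder(h = 160, r = 180);
  translate([80, 200, -1]) cube([80, 80, 162]);
}


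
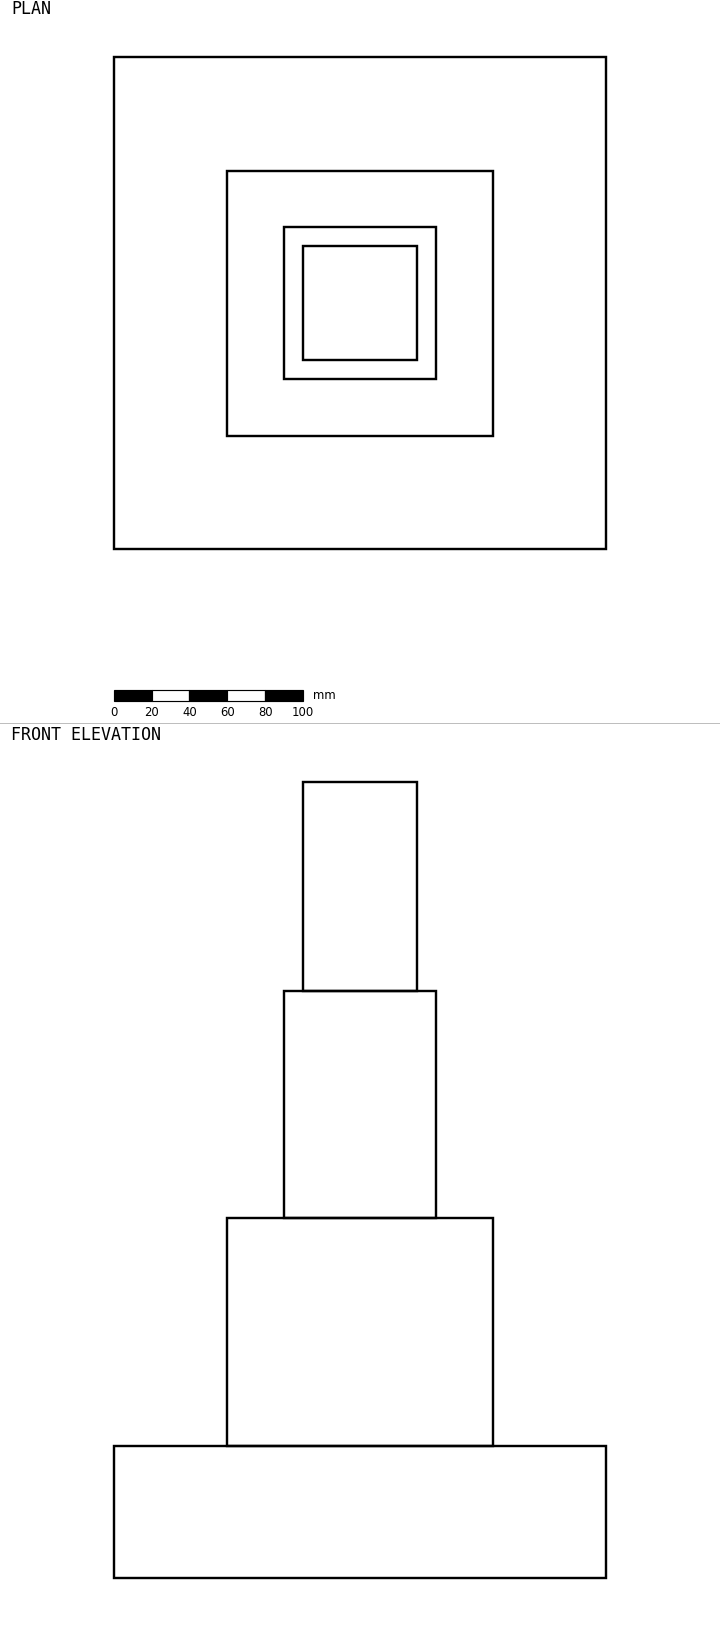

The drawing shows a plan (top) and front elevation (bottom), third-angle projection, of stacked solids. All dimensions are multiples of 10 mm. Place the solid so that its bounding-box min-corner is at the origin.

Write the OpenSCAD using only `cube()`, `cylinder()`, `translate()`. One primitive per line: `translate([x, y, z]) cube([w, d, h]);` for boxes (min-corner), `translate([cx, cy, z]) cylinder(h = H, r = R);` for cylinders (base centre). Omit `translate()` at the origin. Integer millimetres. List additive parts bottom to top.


cube([260, 260, 70]);
translate([60, 60, 70]) cube([140, 140, 120]);
translate([90, 90, 190]) cube([80, 80, 120]);
translate([100, 100, 310]) cube([60, 60, 110]);


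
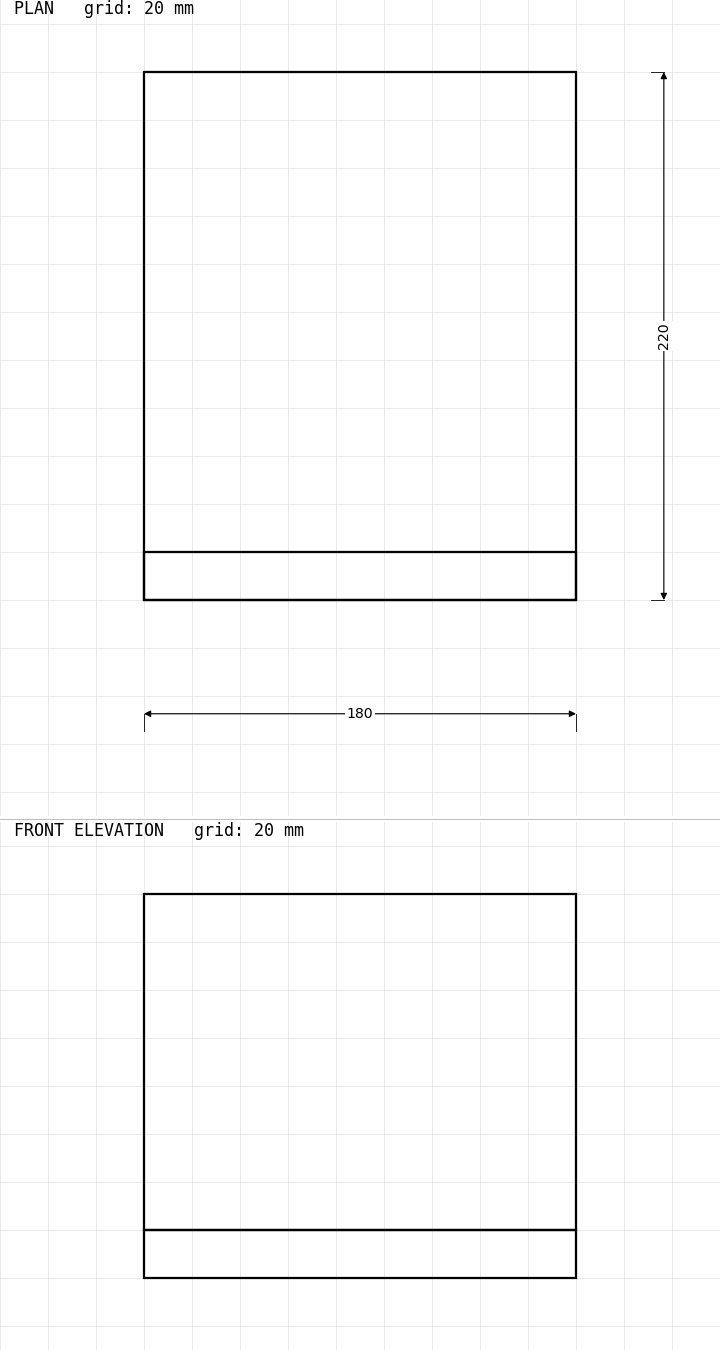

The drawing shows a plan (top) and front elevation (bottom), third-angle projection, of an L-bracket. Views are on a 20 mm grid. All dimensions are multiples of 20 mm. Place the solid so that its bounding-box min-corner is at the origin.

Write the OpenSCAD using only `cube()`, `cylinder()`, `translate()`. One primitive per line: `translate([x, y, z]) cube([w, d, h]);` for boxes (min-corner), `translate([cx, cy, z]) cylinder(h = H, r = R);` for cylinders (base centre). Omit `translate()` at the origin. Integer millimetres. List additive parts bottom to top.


cube([180, 220, 20]);
translate([0, 0, 20]) cube([180, 20, 140]);


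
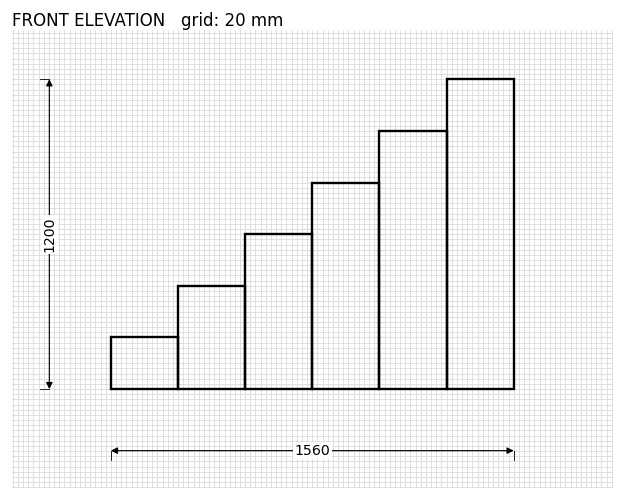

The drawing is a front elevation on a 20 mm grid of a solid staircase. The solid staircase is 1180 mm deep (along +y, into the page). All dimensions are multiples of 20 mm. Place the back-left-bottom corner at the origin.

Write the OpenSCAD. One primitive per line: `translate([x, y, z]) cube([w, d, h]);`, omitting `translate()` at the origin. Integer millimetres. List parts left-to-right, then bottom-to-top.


cube([260, 1180, 200]);
translate([260, 0, 0]) cube([260, 1180, 400]);
translate([520, 0, 0]) cube([260, 1180, 600]);
translate([780, 0, 0]) cube([260, 1180, 800]);
translate([1040, 0, 0]) cube([260, 1180, 1000]);
translate([1300, 0, 0]) cube([260, 1180, 1200]);
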